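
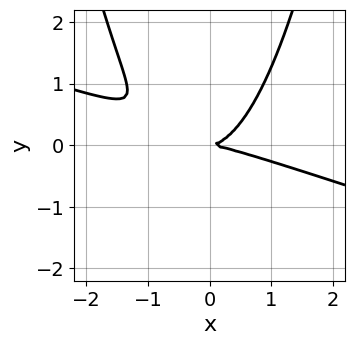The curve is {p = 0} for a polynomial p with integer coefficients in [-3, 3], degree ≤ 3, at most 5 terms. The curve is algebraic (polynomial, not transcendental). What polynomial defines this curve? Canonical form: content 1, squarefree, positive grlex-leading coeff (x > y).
First, the degree is 3 — the shape is more complex than any degree-2 curve.
Next, checking where it meets the axes: one y-axis crossing is at y = 0; one x-axis crossing is at x = 0.
Finally, matching integer coefficients to the picture gives p.

x^3 + 3*x^2*y - 3*y^2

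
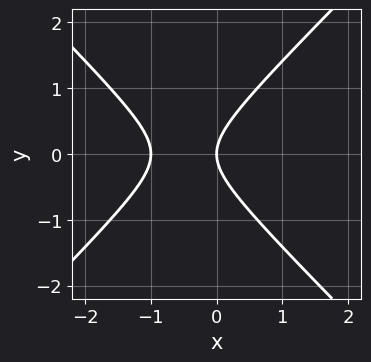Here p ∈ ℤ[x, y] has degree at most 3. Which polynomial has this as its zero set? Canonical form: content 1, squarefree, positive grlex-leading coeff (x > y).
x^2 - y^2 + x

(a) Degree: a generic line meets the curve in up to 2 points, so deg p = 2.
(b) Symmetries: it's symmetric under y → −y, forcing even powers of y.
(c) Against the integer gridlines: one y-axis crossing is at y = 0; the x-axis gridline crossings are at x ∈ {-1, 0}.
(d) Assembling these constraints gives the stated polynomial.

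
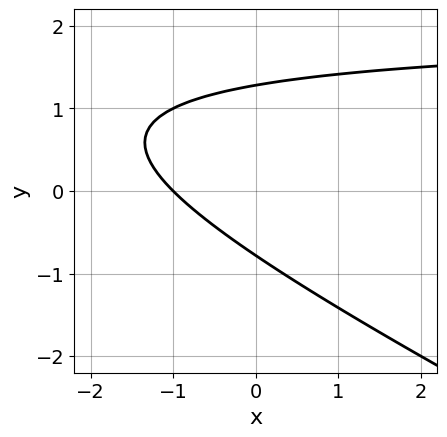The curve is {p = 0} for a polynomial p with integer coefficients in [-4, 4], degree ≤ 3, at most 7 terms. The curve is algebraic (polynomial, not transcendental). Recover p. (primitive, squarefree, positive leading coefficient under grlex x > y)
x*y + 2*y^2 - 2*x - y - 2

deg p = 2. The shape is more complex than any degree-1 curve.
Against the integer gridlines: it crosses the x-axis at the gridline x = -1.
Matching integer coefficients to the picture gives p.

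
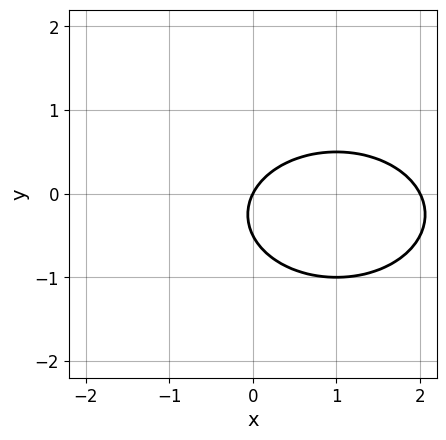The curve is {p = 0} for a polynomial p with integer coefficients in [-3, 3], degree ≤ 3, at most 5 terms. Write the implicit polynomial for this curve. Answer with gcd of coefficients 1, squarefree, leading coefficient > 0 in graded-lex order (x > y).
x^2 + 2*y^2 - 2*x + y

(a) The degree is 2 — the shape is more complex than any degree-1 curve.
(b) Reading off the gridlines: it meets the y-axis at y = 0 (among the integer gridlines); among the integer gridlines, it crosses the x-axis at x ∈ {0, 2}.
(c) Putting this together gives p.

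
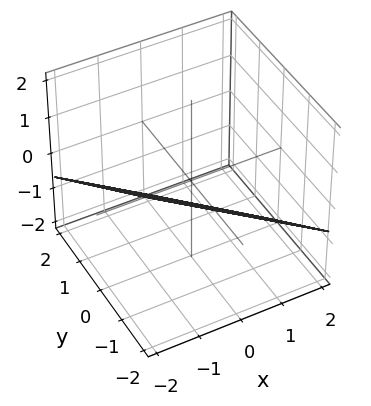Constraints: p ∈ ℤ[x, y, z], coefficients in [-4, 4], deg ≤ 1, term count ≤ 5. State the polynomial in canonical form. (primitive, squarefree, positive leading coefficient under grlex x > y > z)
1. deg p = 1. Every cross-section is a straight line — this is a plane.
2. Observable constraints: it crosses the x-axis at the gridline x = -1; one y-axis crossing is at y = -1.
3. Matching integer coefficients to the picture gives p.

2*x + 2*y + 3*z + 2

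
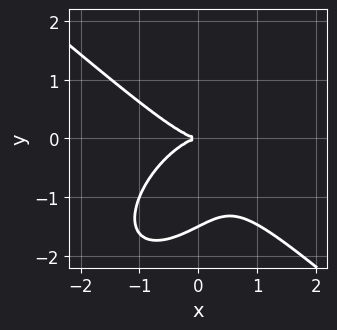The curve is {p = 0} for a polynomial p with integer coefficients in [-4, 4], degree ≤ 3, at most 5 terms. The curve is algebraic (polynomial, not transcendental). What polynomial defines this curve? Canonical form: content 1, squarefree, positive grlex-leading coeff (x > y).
The degree is 3 — a generic line meets the curve in up to 3 points.
Checking where it meets the axes: one y-axis crossing is at y = 0; it crosses the x-axis at the gridline x = 0.
The integer polynomial consistent with all of this is the stated p.

2*x^3 - x*y^2 + 2*y^3 + 3*y^2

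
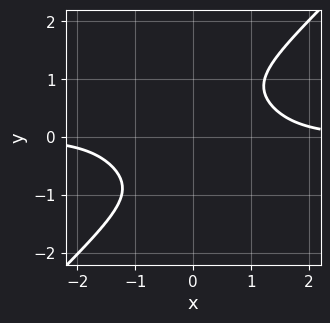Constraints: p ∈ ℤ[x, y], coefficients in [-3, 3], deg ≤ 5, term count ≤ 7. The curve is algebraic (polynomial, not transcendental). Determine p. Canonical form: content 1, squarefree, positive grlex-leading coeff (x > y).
2*x^3*y + x*y^3 - 3*y^4 + y^2 - 3

deg p = 4.
Observable constraints: no y-intercept at any integer in the box; it misses every integer gridline on the x-axis.
Putting this together gives p.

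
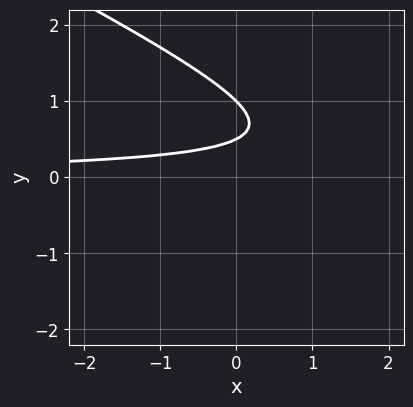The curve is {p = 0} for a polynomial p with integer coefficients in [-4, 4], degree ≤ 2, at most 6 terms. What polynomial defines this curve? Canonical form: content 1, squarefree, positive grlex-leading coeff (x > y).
x*y + 2*y^2 - 3*y + 1

1. The degree is 2 — a generic line meets the curve in up to 2 points.
2. Checking where it meets the axes: it misses every integer gridline on the x-axis; it crosses the y-axis at the gridline y = 1.
3. These observations pin down the coefficients.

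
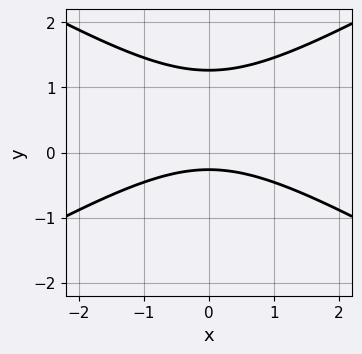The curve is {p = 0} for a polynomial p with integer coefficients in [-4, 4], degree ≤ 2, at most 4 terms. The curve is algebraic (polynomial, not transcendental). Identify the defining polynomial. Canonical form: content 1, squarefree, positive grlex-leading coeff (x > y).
x^2 - 3*y^2 + 3*y + 1

(a) deg p = 2.
(b) Symmetries: the x ↦ −x reflection is a symmetry, so x appears only in even powers.
(c) Observable constraints: the curve avoids every integer x-axis point in the box.
(d) Together with the visible shape, these determine p as stated.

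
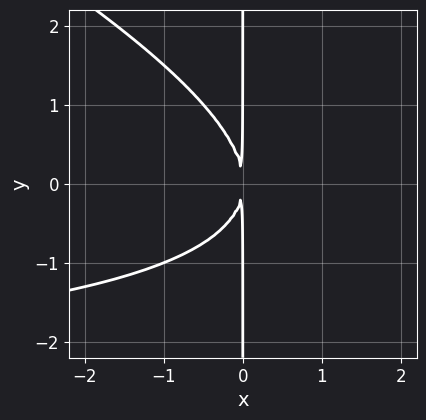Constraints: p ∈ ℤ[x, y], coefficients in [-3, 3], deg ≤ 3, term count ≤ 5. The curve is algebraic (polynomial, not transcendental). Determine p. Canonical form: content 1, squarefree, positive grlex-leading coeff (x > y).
The degree is 3 — no degree-2 curve has this shape.
Reading off the gridlines: the visible y-axis segment lies entirely on the curve.
Together with the visible shape, these determine p as stated.

x^2*y + 2*x*y^2 + 3*x^2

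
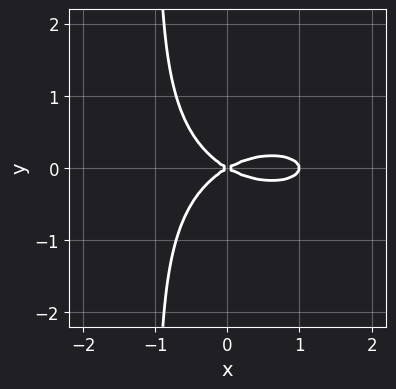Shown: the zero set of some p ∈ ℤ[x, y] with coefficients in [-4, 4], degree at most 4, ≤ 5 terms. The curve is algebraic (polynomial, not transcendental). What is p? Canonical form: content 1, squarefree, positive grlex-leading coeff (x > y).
deg p = 3.
Symmetries: it's symmetric under y → −y, forcing even powers of y.
Against the integer gridlines: it meets the y-axis at y = 0 (among the integer gridlines); among the integer gridlines, it crosses the x-axis at x ∈ {0, 1}.
These observations pin down the coefficients.

x^3 + 3*x*y^2 - x^2 + 3*y^2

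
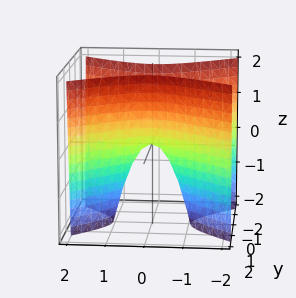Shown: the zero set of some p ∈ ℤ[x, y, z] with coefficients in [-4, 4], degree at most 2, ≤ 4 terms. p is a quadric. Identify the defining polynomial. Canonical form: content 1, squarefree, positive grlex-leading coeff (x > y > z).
2*x^2 - 3*y^2 + z

1. The degree is 2 — a hyperbolic paraboloid; a quadric.
2. Symmetries: the x ↦ −x reflection is a symmetry, so x appears only in even powers; the y ↦ −y reflection is a symmetry, so y appears only in even powers.
3. Against the integer gridlines: it crosses the z-axis at the gridline z = 0; it crosses the y-axis at the gridline y = 0.
4. Together with the visible shape, these determine p as stated.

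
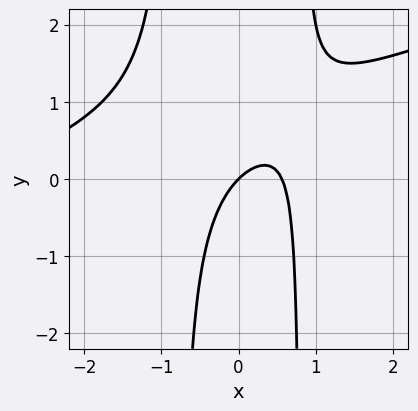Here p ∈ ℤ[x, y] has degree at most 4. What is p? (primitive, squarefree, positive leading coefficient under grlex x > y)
x^3 - 3*x^2*y + 3*x^2 - 2*x + 2*y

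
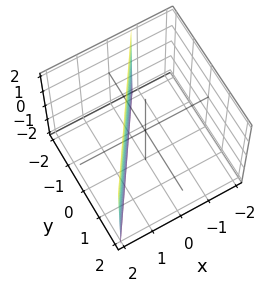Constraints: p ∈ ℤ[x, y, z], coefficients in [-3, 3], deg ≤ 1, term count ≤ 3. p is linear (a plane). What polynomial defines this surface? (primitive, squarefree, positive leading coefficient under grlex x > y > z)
3*x - 2*y - 2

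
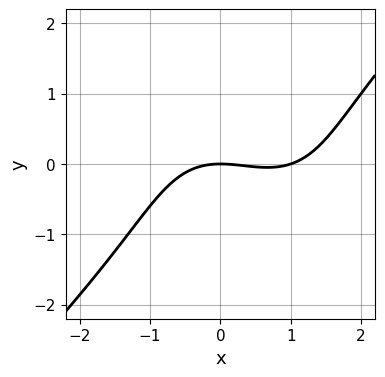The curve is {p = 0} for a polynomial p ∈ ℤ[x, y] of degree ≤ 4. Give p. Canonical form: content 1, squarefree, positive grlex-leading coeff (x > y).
First, degree: no degree-2 curve has this shape, so deg p = 3.
Next, checking where it meets the axes: one y-axis crossing is at y = 0; among the integer gridlines, it crosses the x-axis at x ∈ {0, 1}.
Finally, fitting integer coefficients to these (and the overall shape) gives p.

x^3 - y^3 - x^2 - 3*y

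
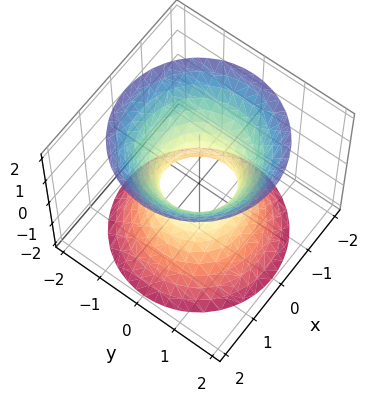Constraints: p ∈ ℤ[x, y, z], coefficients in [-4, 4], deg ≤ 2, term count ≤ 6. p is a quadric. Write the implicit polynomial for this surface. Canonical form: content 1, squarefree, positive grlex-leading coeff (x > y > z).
3*x^2 + 3*y^2 - 2*z^2 - 2

(a) Degree: one connected sheet with a waist; a quadric, so deg p = 2.
(b) Symmetries: the surface is invariant under rotation about z: p = q(x² + y², z); the z ↦ −z reflection is a symmetry, so z appears only in even powers.
(c) Against the integer gridlines: a circular section at z = 0 has radius between 0 and 1; it misses every integer gridline on the z-axis.
(d) Together with the visible shape, these determine p as stated.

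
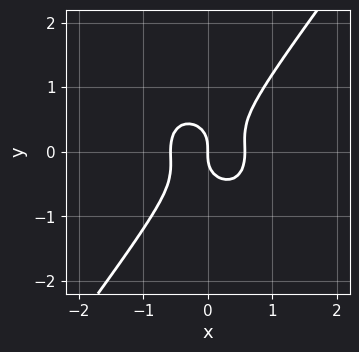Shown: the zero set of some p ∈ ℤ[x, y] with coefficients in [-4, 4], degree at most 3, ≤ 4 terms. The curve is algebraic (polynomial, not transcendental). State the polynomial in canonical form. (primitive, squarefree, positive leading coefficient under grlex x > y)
3*x^3 + x*y^2 - 2*y^3 - x

The degree is 3 — no degree-2 curve has this shape.
From the axis intercepts and sections: one y-axis crossing is at y = 0; one x-axis crossing is at x = 0.
Assembling these constraints gives the stated polynomial.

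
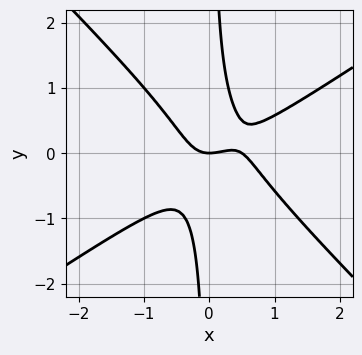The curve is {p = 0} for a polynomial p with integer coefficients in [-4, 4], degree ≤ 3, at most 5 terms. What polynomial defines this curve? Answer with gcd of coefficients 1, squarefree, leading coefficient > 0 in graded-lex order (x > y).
First, deg p = 3. A generic line meets the curve in up to 3 points.
Next, from the visible intercepts: one x-axis crossing is at x = 0; one y-axis crossing is at y = 0.
Finally, together with the visible shape, these determine p as stated.

2*x^3 - x^2*y - 3*x*y^2 - x^2 + y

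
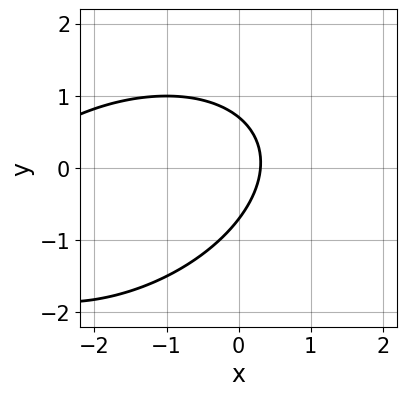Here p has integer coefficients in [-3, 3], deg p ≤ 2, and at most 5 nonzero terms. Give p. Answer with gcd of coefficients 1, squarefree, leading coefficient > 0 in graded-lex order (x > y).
x^2 - x*y + 2*y^2 + 3*x - 1

(a) deg p = 2. The shape is more complex than any degree-1 curve.
(b) Putting this together gives p.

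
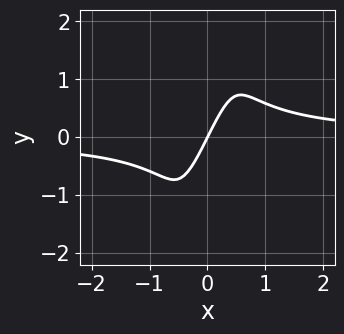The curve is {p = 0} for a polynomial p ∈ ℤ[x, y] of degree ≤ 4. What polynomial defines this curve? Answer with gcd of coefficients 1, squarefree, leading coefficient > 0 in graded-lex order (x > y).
3*x^2*y - x*y^2 - 2*x + y

The degree is 3 — no degree-2 curve has this shape.
Checking where it meets the axes: it crosses the y-axis at the gridline y = 0; it crosses the x-axis at the gridline x = 0.
These observations pin down the coefficients.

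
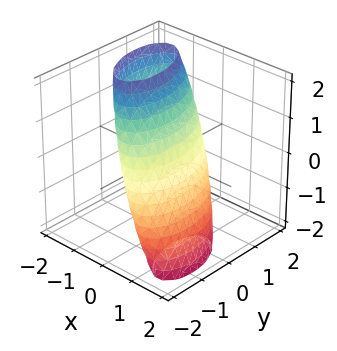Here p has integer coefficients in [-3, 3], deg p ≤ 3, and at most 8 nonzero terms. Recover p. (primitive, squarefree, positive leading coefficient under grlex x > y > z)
First, degree: no degree-1 surface has this shape, so deg p = 2.
Finally, matching integer coefficients to the picture gives p.

3*x^2 + x*y + 3*x*z + y^2 + z^2 - 2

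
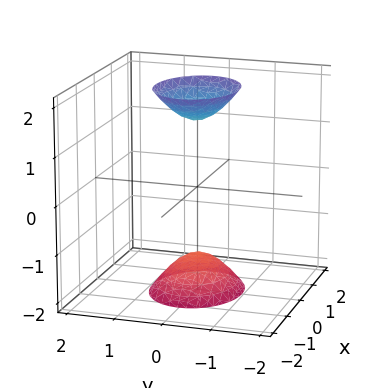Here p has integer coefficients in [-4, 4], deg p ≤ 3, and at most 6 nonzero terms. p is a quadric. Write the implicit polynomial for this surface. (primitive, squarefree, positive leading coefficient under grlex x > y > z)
I count 2 distinct pieces. Treating them together as one polynomial.
Degree: two separate bowl-shaped sheets opening away from each other; a quadric, so deg p = 2.
Symmetries: mirror symmetry z ↦ −z ⇒ only even powers of z; mirror symmetry y ↦ −y ⇒ only even powers of y; the x ↦ −x reflection is a symmetry, so x appears only in even powers.
Checking where it meets the axes: the surface avoids every integer y-axis point in the box; it misses every integer gridline on the x-axis.
Fitting integer coefficients to these (and the overall shape) gives p.

2*x^2 + 3*y^2 - z^2 + 2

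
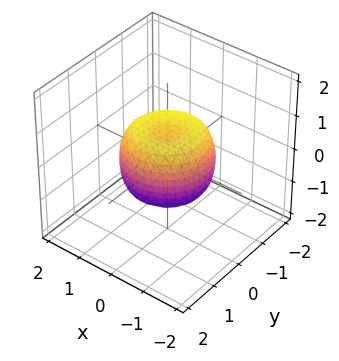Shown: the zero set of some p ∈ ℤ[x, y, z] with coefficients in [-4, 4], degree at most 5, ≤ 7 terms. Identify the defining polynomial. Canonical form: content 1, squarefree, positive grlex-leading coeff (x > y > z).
Degree: the shape is more complex than any degree-3 surface, so deg p = 4.
By symmetry, every cross-section ⟂ z is a circle, so x, y appear only via x² + y².
Against the integer gridlines: a circular section at z = 0 has radius between 1 and 2.
Together with the visible shape, these determine p as stated.

2*x^4 + 4*x^2*y^2 + 2*y^4 - 2*x^2 - 2*y^2 + 2*z^2 - 1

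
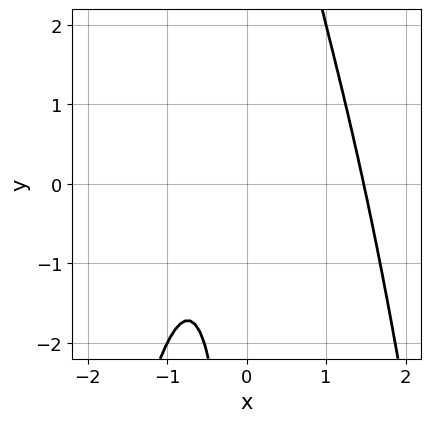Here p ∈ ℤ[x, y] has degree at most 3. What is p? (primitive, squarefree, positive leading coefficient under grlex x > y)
3*x^3 - x^2 + 2*x*y - 3*x - 3

First, deg p = 3.
Then, from the visible intercepts: the curve avoids every integer y-axis point in the box.
Finally, fitting integer coefficients to these (and the overall shape) gives p.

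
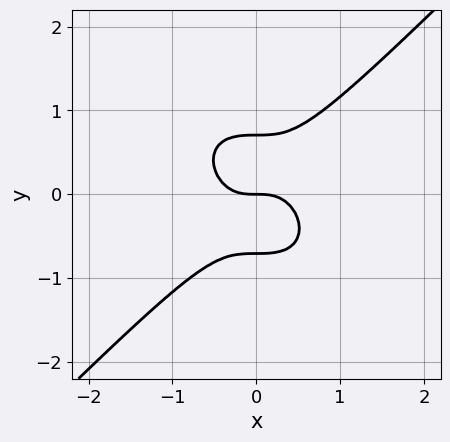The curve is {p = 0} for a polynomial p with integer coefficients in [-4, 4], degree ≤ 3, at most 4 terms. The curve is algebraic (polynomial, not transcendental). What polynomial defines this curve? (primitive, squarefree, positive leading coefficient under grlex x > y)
2*x^3 - 2*y^3 + y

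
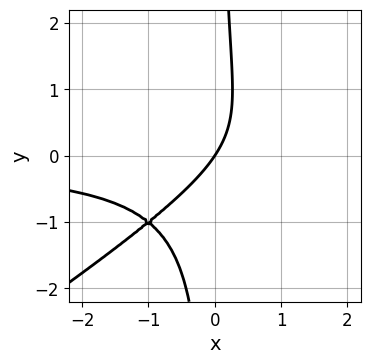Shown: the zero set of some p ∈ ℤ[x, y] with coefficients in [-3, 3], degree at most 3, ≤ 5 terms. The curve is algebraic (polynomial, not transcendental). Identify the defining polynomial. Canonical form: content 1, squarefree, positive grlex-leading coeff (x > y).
2*x^2*y - 3*x*y^2 - 2*x*y - 3*x + 2*y

(a) deg p = 3.
(b) Observable constraints: it crosses the y-axis at the gridline y = 0; it meets the x-axis at x = 0 (among the integer gridlines).
(c) Fitting integer coefficients to these (and the overall shape) gives p.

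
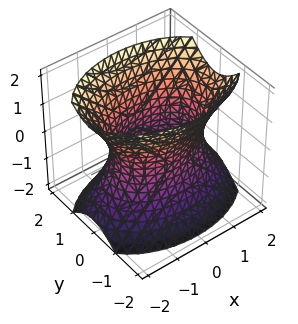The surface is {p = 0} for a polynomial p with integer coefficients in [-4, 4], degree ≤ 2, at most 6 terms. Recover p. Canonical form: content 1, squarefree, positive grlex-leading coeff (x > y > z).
x^2 + 2*y^2 - z^2 - 2

(a) Degree: one connected sheet with a waist; a quadric, so deg p = 2.
(b) Symmetries: it's symmetric under x → −x, forcing even powers of x; it's symmetric under y → −y, forcing even powers of y; it's symmetric under z → −z, forcing even powers of z.
(c) Reading off the gridlines: the y-axis gridline crossings are at y ∈ {-1, 1}; the surface avoids every integer z-axis point in the box.
(d) Solving for integer coefficients yields p as stated.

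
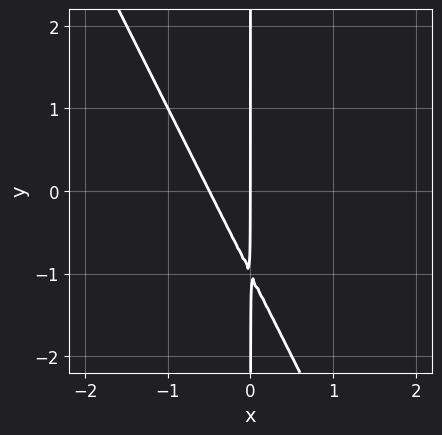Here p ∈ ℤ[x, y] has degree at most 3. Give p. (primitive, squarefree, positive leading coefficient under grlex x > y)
2*x^2 + x*y + x

First, deg p = 2. No degree-1 curve has this shape.
Then, checking where it meets the axes: it meets the x-axis at x = 0 (among the integer gridlines); the visible y-axis segment lies entirely on the curve.
Finally, matching integer coefficients to the picture gives p.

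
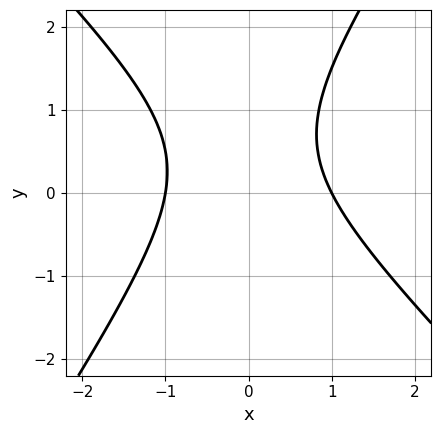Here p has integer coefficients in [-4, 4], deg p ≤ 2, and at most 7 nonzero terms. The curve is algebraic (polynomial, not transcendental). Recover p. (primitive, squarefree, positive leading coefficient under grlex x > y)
3*x^2 + x*y - 2*y^2 + 2*y - 3

(a) Degree: a generic line meets the curve in up to 2 points, so deg p = 2.
(b) From the visible intercepts: the x-axis gridline crossings are at x ∈ {-1, 1}; the curve avoids every integer y-axis point in the box.
(c) Assembling these constraints gives the stated polynomial.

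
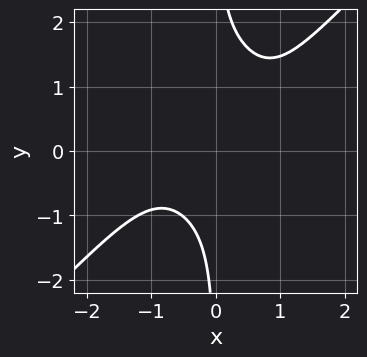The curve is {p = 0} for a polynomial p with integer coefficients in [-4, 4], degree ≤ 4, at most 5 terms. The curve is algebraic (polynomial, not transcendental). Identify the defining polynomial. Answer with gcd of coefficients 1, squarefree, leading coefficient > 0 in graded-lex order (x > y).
2*x^4 - 2*x*y^3 + 2*x*y^2 - 2*x*y + 3

First, deg p = 4. The shape is more complex than any degree-3 curve.
Then, checking where it meets the axes: it misses every integer gridline on the y-axis; it misses every integer gridline on the x-axis.
Finally, fitting integer coefficients to these (and the overall shape) gives p.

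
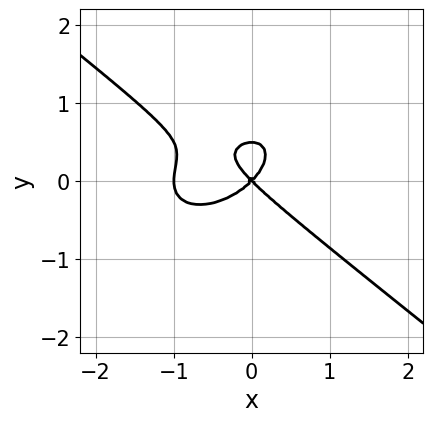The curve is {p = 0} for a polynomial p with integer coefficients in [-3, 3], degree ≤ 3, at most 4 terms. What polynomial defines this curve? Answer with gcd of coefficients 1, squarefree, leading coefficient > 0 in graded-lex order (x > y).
x^3 + 2*y^3 + x^2 - y^2

First, the degree is 3 — a generic line meets the curve in up to 3 points.
Next, observable constraints: it crosses the y-axis at the gridline y = 0; the x-axis gridline crossings are at x ∈ {-1, 0}.
Finally, matching integer coefficients to the picture gives p.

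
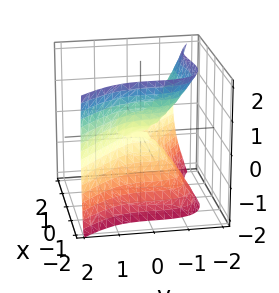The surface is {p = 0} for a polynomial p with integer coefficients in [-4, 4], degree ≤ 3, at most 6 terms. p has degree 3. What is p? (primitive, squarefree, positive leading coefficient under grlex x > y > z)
The degree is 3 — no degree-2 surface has this shape.
From the axis intercepts and sections: the x-axis gridline crossings are at x ∈ {0, 1}; it meets the z-axis at z = 0 (among the integer gridlines); it crosses the y-axis at the gridline y = 0.
Fitting integer coefficients to these (and the overall shape) gives p.

3*x^3 - x*y^2 + 3*y^3 - 3*x^2 + 3*z^2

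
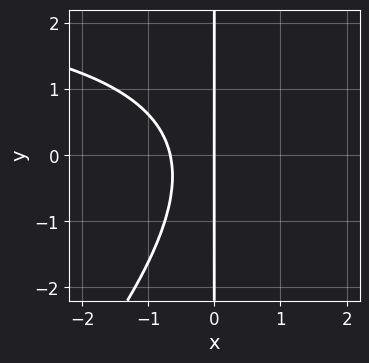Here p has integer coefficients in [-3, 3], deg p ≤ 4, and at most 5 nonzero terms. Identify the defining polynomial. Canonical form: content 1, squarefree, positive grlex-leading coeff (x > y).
First, the degree is 3 — no degree-2 curve has this shape.
Then, against the integer gridlines: every point of the y-axis in the box is on the curve; it crosses the x-axis at the gridline x = 0.
Finally, together with the visible shape, these determine p as stated.

x^2*y - x*y^2 - 3*x^2 - 2*x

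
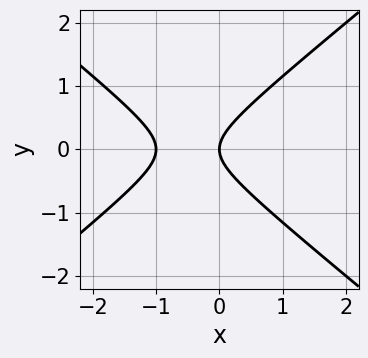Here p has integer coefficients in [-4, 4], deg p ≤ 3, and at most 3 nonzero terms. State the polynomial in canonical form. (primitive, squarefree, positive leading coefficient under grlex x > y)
2*x^2 - 3*y^2 + 2*x

(a) The degree is 2 — no degree-1 curve has this shape.
(b) Symmetries: the y ↦ −y reflection is a symmetry, so y appears only in even powers.
(c) Observable constraints: among the integer gridlines, it crosses the x-axis at x ∈ {-1, 0}; one y-axis crossing is at y = 0.
(d) The integer polynomial consistent with all of this is the stated p.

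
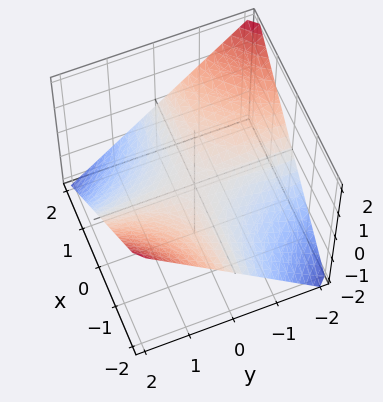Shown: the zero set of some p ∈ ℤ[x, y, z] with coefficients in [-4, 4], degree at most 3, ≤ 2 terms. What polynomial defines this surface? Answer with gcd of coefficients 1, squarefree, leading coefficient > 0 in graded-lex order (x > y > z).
1. deg p = 2. A saddle surface; a quadric.
2. Checking where it meets the axes: every point of the x-axis in the box is on the surface; the visible y-axis segment lies entirely on the surface.
3. These observations pin down the coefficients.

x*y + 2*z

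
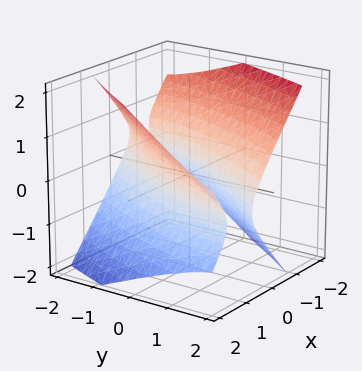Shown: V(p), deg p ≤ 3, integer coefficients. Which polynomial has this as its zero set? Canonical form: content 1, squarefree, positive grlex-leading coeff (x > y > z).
First, there are 2 components. They look like related sheets of one shape, so recover p as a whole.
Then, deg p = 2. No degree-1 surface has this shape.
Then, checking where it meets the axes: it misses every integer gridline on the z-axis.
Finally, together with the visible shape, these determine p as stated.

3*x^2 - 3*x*y + y^2 - y*z - 3*z^2 - 2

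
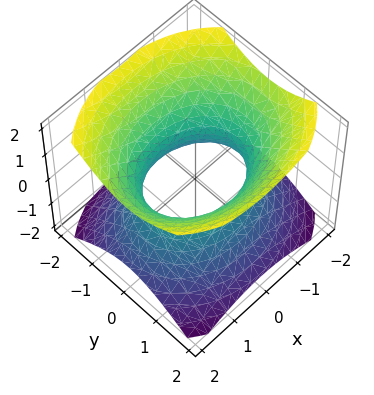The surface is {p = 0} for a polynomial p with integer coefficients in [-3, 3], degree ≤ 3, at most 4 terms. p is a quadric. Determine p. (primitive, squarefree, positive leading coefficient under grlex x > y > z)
2*x^2 + 3*y^2 - 3*z^2 - 3

First, degree: one connected sheet with a waist; a quadric, so deg p = 2.
Next, symmetries: the y ↦ −y reflection is a symmetry, so y appears only in even powers; mirror symmetry z ↦ −z ⇒ only even powers of z; it's symmetric under x → −x, forcing even powers of x.
Next, against the integer gridlines: it misses every integer gridline on the z-axis; among the integer gridlines, it crosses the y-axis at y ∈ {-1, 1}.
Finally, matching integer coefficients to the picture gives p.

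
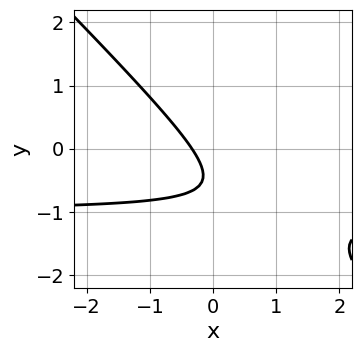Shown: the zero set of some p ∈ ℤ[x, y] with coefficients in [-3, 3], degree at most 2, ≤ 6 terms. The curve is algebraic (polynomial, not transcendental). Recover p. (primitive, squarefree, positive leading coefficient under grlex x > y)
3*x*y + 3*y^2 + 3*x + 3*y + 1

First, deg p = 2. The shape is more complex than any degree-1 curve.
Next, reading off the gridlines: no y-intercept at any integer in the box.
Finally, solving for integer coefficients yields p as stated.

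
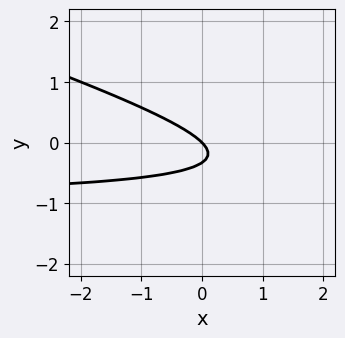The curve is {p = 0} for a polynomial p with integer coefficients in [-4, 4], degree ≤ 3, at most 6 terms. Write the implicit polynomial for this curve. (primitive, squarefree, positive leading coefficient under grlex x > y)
x*y + 3*y^2 + x + y

(a) deg p = 2.
(b) Checking where it meets the axes: it meets the y-axis at y = 0 (among the integer gridlines); one x-axis crossing is at x = 0.
(c) The integer polynomial consistent with all of this is the stated p.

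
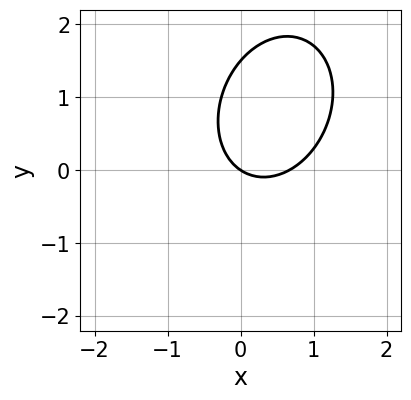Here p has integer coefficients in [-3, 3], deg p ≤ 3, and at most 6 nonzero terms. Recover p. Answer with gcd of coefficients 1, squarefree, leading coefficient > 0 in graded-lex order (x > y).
3*x^2 - x*y + 2*y^2 - 2*x - 3*y

deg p = 2.
Reading off the gridlines: one x-axis crossing is at x = 0; one y-axis crossing is at y = 0.
These observations pin down the coefficients.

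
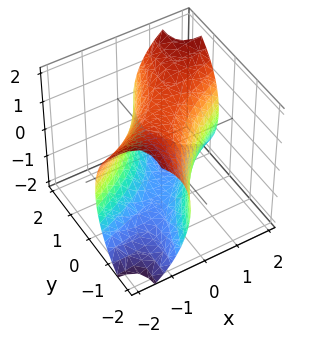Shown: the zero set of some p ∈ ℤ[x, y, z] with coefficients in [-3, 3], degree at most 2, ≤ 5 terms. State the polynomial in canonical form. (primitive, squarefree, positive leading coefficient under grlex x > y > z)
1. deg p = 2. The shape is more complex than any degree-1 surface.
2. Matching integer coefficients to the picture gives p.

x^2 - 3*x*y + y^2 + z^2 - 2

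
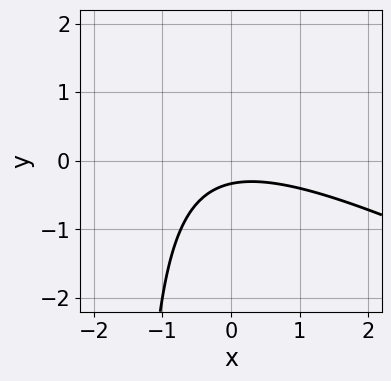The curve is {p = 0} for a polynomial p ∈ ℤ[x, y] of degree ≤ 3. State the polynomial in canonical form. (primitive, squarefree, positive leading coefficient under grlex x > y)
First, the degree is 2 — the shape is more complex than any degree-1 curve.
Then, reading off the gridlines: it misses every integer gridline on the x-axis.
Finally, fitting integer coefficients to these (and the overall shape) gives p.

x^2 + 2*x*y + 3*y + 1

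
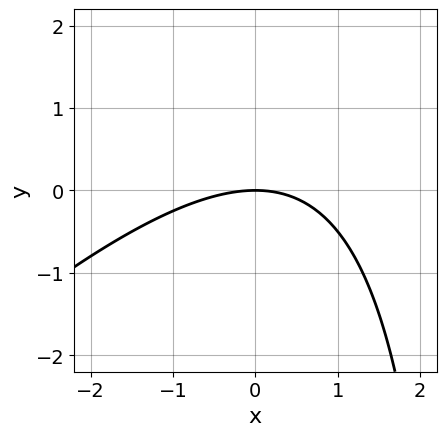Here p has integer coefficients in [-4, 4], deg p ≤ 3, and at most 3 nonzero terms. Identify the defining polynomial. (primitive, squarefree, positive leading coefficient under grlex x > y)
x^2 - x*y + 3*y

First, deg p = 2. A generic line meets the curve in up to 2 points.
Next, checking where it meets the axes: it crosses the y-axis at the gridline y = 0; it meets the x-axis at x = 0 (among the integer gridlines).
Finally, fitting integer coefficients to these (and the overall shape) gives p.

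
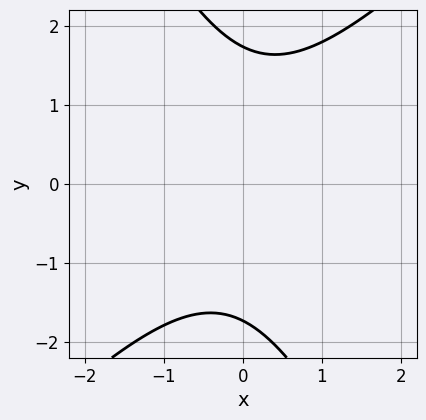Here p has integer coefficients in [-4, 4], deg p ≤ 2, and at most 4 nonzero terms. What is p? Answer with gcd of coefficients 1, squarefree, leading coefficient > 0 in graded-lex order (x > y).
2*x^2 - x*y - y^2 + 3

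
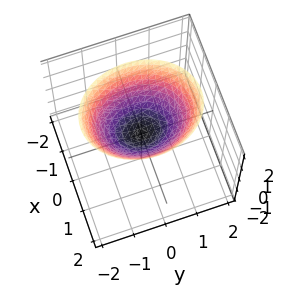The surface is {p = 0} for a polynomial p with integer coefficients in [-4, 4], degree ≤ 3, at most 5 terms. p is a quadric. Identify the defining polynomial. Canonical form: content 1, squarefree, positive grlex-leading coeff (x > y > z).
3*x^2 + 2*y^2 - 3*z

The degree is 2 — a paraboloid; a quadric.
Symmetries: it's symmetric under x → −x, forcing even powers of x; it's symmetric under y → −y, forcing even powers of y.
Reading off the gridlines: it meets the y-axis at y = 0 (among the integer gridlines); it meets the x-axis at x = 0 (among the integer gridlines); it crosses the z-axis at the gridline z = 0.
These observations pin down the coefficients.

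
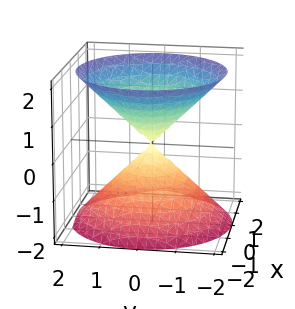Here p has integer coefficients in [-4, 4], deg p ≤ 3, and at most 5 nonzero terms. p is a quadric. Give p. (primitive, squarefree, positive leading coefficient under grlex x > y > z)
There are 2 components. They look like related sheets of one shape, so recover p as a whole.
Degree: a double cone through the origin; a quadric, so deg p = 2.
Symmetries: it's symmetric under z → −z, forcing even powers of z; the surface is invariant under rotation about z: p = q(x² + y², z).
Checking where it meets the axes: a circular section at z = 1 has radius exactly 1; it meets the y-axis at y = 0 (among the integer gridlines); one x-axis crossing is at x = 0.
Putting this together gives p.

x^2 + y^2 - z^2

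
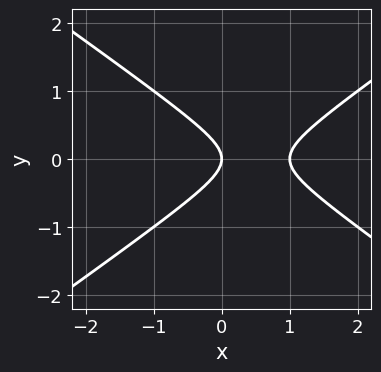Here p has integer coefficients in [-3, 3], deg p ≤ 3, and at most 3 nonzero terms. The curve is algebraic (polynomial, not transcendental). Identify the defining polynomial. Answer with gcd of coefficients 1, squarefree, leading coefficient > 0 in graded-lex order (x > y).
x^2 - 2*y^2 - x

deg p = 2. No degree-1 curve has this shape.
Symmetries: it's symmetric under y → −y, forcing even powers of y.
Observable constraints: among the integer gridlines, it crosses the x-axis at x ∈ {0, 1}; one y-axis crossing is at y = 0.
Fitting integer coefficients to these (and the overall shape) gives p.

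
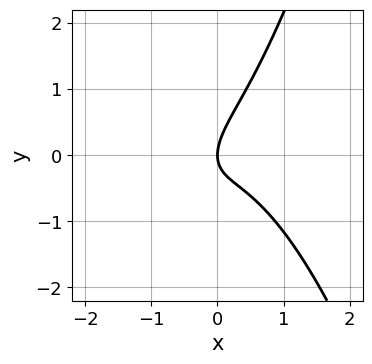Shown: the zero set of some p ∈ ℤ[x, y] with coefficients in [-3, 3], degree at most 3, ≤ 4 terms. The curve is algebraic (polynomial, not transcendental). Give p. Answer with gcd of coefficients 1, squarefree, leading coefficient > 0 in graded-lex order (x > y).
1. deg p = 3.
2. Reading off the gridlines: it crosses the x-axis at the gridline x = 0; one y-axis crossing is at y = 0.
3. These observations pin down the coefficients.

3*x^3 + 2*x*y - 2*y^2 + 2*x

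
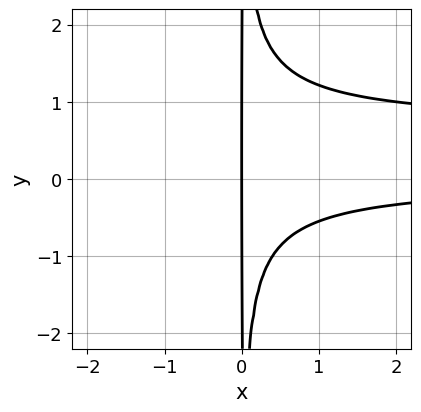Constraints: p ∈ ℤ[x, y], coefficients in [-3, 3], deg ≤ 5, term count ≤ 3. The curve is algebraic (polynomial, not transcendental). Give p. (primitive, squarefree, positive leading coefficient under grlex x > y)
First, degree: no degree-3 curve has this shape, so deg p = 4.
Then, from the visible intercepts: the visible y-axis segment lies entirely on the curve; it crosses the x-axis at the gridline x = 0.
Finally, together with the visible shape, these determine p as stated.

3*x^2*y^2 - 2*x^2*y - 2*x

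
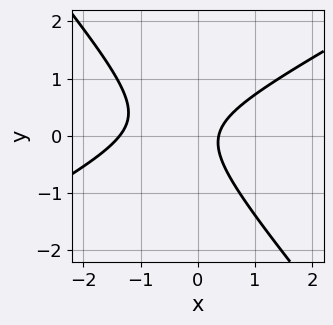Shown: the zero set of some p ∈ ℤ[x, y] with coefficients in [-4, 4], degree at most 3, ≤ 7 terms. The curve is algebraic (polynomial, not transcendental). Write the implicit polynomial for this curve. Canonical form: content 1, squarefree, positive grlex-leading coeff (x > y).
2*x^2 - 2*x*y - 3*y^2 + 2*x - 1

(a) deg p = 2.
(b) Reading off the gridlines: it misses every integer gridline on the y-axis.
(c) Assembling these constraints gives the stated polynomial.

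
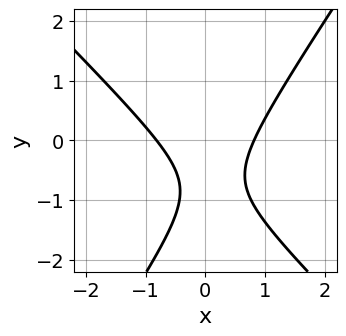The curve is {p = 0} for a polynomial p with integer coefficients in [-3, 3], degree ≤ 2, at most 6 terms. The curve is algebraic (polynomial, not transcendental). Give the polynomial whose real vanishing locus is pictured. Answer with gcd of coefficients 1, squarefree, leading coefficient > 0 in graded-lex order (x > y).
3*x^2 + x*y - 2*y^2 - 3*y - 2

(a) deg p = 2. No degree-1 curve has this shape.
(b) Checking where it meets the axes: it misses every integer gridline on the y-axis.
(c) Together with the visible shape, these determine p as stated.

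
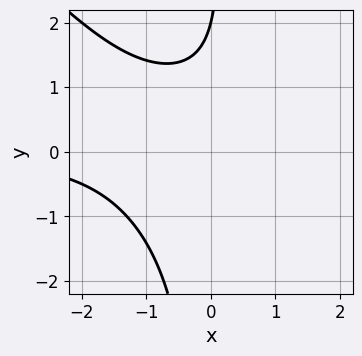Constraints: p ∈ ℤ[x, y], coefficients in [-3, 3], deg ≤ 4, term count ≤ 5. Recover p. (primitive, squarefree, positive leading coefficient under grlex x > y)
x^2*y + x*y^2 - y + 2

(a) Degree: a generic line meets the curve in up to 3 points, so deg p = 3.
(b) Checking where it meets the axes: it meets the y-axis at y = 2 (among the integer gridlines); it misses every integer gridline on the x-axis.
(c) Solving for integer coefficients yields p as stated.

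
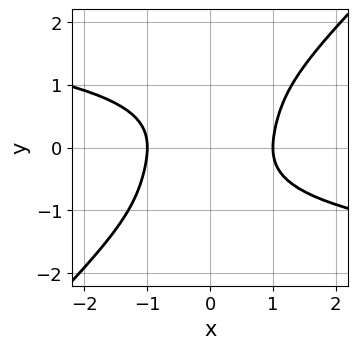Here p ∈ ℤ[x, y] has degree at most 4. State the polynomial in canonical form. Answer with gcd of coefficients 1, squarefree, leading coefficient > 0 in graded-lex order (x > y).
1. deg p = 4. A generic line meets the curve in up to 4 points.
2. From the axis intercepts and sections: among the integer gridlines, it crosses the x-axis at x ∈ {-1, 1}; no y-intercept at any integer in the box.
3. The integer polynomial consistent with all of this is the stated p.

x*y^3 - y^4 + x^2 - y^2 - 1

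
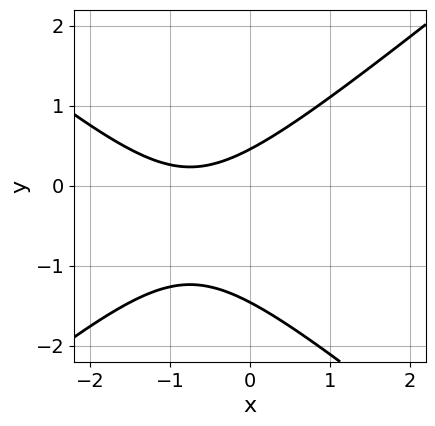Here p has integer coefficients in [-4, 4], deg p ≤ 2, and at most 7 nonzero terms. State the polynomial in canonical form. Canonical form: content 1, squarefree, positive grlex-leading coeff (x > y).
2*x^2 - 3*y^2 + 3*x - 3*y + 2

1. deg p = 2.
2. Against the integer gridlines: it misses every integer gridline on the x-axis.
3. The integer polynomial consistent with all of this is the stated p.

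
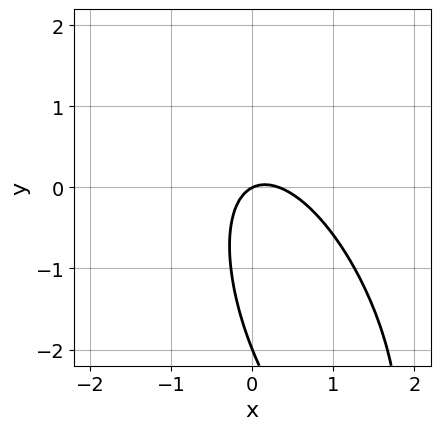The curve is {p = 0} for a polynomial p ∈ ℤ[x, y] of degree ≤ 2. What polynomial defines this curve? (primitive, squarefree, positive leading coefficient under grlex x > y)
3*x^2 + 2*x*y + y^2 - x + 2*y

First, degree: the shape is more complex than any degree-1 curve, so deg p = 2.
Then, from the visible intercepts: among the integer gridlines, it crosses the y-axis at y ∈ {-2, 0}; it crosses the x-axis at the gridline x = 0.
Finally, matching integer coefficients to the picture gives p.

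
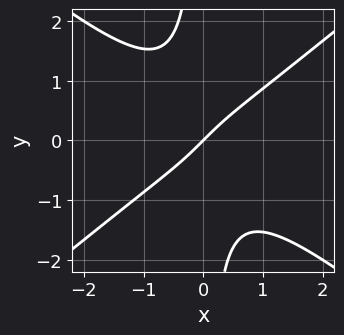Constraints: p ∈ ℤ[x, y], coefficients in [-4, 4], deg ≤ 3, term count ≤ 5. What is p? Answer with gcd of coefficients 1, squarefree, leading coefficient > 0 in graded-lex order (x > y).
(a) deg p = 3. A generic line meets the curve in up to 3 points.
(b) Checking where it meets the axes: it crosses the x-axis at the gridline x = 0; one y-axis crossing is at y = 0.
(c) Matching integer coefficients to the picture gives p.

2*x^3 - 3*x*y^2 + 2*x - 2*y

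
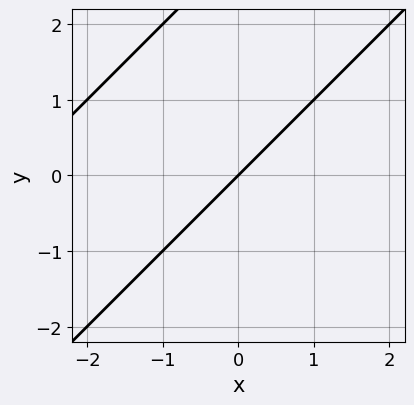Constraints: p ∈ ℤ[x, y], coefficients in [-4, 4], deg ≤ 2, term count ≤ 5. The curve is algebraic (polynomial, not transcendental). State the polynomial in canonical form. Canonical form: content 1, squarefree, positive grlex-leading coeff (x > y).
(a) Degree: no degree-1 curve has this shape, so deg p = 2.
(b) From the axis intercepts and sections: it crosses the y-axis at the gridline y = 0; one x-axis crossing is at x = 0.
(c) Putting this together gives p.

x^2 - 2*x*y + y^2 + 3*x - 3*y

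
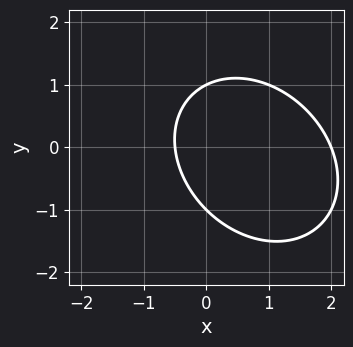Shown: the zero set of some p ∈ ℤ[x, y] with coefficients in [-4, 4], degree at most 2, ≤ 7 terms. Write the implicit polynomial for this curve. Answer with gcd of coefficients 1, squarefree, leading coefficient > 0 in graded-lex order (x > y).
First, degree: no degree-1 curve has this shape, so deg p = 2.
Next, from the axis intercepts and sections: among the integer gridlines, it crosses the y-axis at y ∈ {-1, 1}; it meets the x-axis at x = 2 (among the integer gridlines).
Finally, the integer polynomial consistent with all of this is the stated p.

2*x^2 + x*y + 2*y^2 - 3*x - 2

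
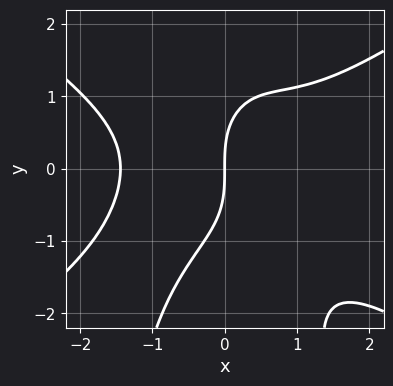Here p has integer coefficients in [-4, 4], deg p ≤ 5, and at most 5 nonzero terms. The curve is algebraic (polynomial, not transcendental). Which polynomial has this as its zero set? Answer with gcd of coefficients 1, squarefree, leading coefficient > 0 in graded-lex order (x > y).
First, deg p = 4. A generic line meets the curve in up to 4 points.
Next, from the visible intercepts: it crosses the x-axis at the gridline x = 0; it crosses the y-axis at the gridline y = 0.
Finally, together with the visible shape, these determine p as stated.

x^4 - 2*x^2*y^2 - y^3 + 3*x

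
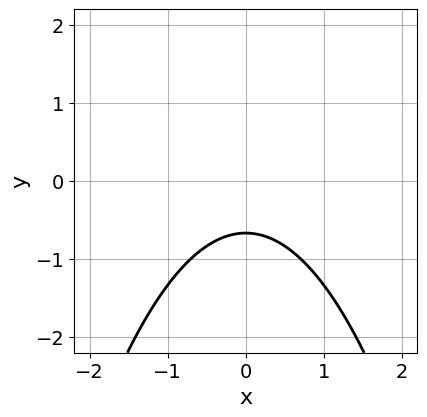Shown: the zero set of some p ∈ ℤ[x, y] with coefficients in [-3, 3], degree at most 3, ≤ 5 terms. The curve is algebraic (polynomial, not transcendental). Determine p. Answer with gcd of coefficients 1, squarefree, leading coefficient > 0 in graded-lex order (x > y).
1. The degree is 2 — the shape is more complex than any degree-1 curve.
2. Symmetries: it's symmetric under x → −x, forcing even powers of x.
3. From the axis intercepts and sections: no x-intercept at any integer in the box.
4. Together with the visible shape, these determine p as stated.

2*x^2 + 3*y + 2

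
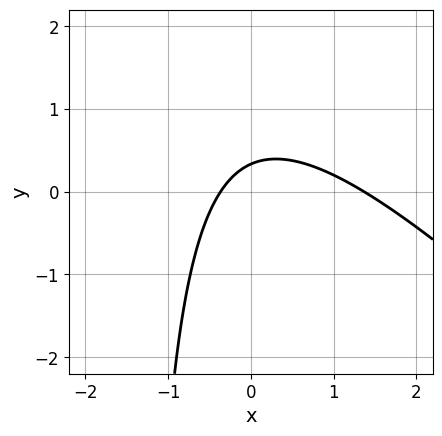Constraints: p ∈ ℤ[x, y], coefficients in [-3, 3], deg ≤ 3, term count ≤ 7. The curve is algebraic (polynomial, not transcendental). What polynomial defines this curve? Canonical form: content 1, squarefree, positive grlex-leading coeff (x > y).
2*x^2 + 2*x*y - 2*x + 3*y - 1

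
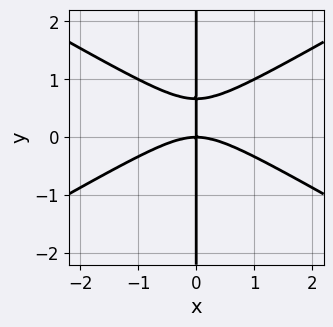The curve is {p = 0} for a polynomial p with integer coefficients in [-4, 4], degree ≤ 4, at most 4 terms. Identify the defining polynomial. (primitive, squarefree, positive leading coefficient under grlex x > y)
(a) Degree: the shape is more complex than any degree-2 curve, so deg p = 3.
(b) From the visible intercepts: every point of the y-axis in the box is on the curve; it crosses the x-axis at the gridline x = 0.
(c) Fitting integer coefficients to these (and the overall shape) gives p.

x^3 - 3*x*y^2 + 2*x*y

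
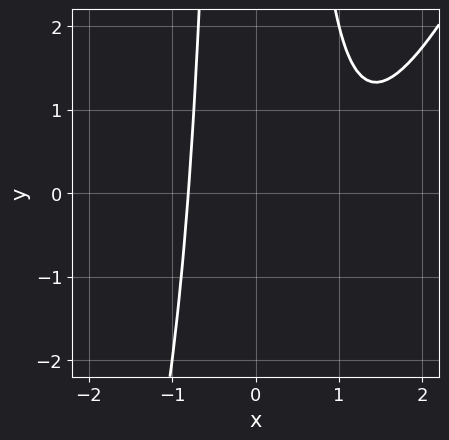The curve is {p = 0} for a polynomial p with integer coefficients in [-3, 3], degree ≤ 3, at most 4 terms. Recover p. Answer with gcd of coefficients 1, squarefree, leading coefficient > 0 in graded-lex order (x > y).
2*x^3 - x^2*y - 3*x^2 + 3

First, deg p = 3. No degree-2 curve has this shape.
Next, checking where it meets the axes: the curve avoids every integer y-axis point in the box.
Finally, these observations pin down the coefficients.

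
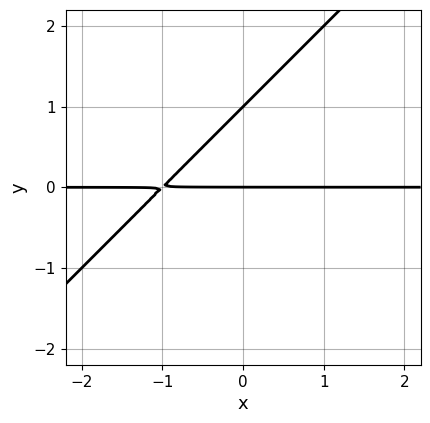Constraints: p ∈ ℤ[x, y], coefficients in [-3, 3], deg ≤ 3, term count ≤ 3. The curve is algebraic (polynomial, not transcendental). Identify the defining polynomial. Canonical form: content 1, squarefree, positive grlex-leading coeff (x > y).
First, degree: the shape is more complex than any degree-1 curve, so deg p = 2.
Next, reading off the gridlines: among the integer gridlines, it crosses the y-axis at y ∈ {0, 1}; every point of the x-axis in the box is on the curve.
Finally, these observations pin down the coefficients.

x*y - y^2 + y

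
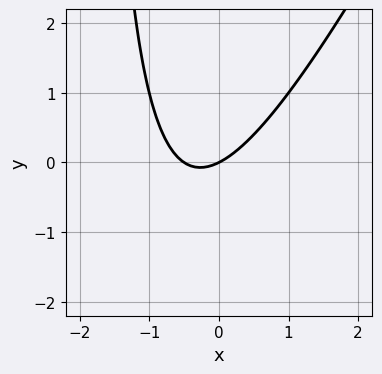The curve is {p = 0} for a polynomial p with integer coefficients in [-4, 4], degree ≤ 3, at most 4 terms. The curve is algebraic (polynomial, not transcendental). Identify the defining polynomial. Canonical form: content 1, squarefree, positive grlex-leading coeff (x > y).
deg p = 2.
Observable constraints: it crosses the x-axis at the gridline x = 0; it crosses the y-axis at the gridline y = 0.
Putting this together gives p.

2*x^2 - x*y + x - 2*y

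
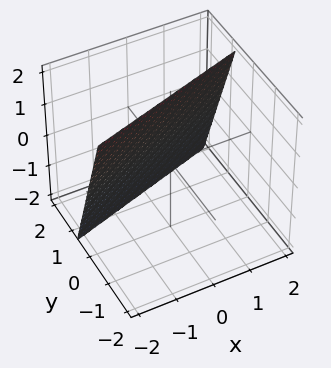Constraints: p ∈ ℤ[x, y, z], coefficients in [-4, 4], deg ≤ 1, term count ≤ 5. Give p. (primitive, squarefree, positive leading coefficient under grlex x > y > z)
x - 3*y - z + 2

1. Degree: every cross-section is a straight line — this is a plane, so deg p = 1.
2. From the visible intercepts: one z-axis crossing is at z = 2; it crosses the x-axis at the gridline x = -2.
3. Fitting integer coefficients to these (and the overall shape) gives p.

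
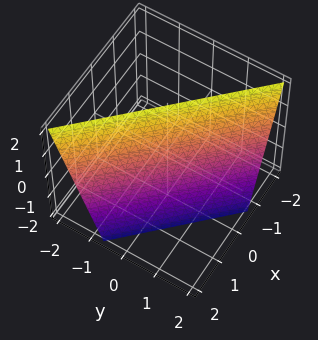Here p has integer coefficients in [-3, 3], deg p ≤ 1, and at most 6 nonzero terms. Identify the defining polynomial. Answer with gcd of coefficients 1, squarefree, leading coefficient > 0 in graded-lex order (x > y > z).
3*x + 3*y + z - 2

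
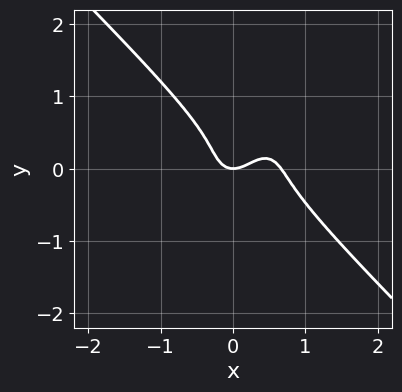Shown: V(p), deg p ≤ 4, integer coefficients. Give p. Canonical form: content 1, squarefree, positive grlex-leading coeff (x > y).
3*x^3 + 3*y^3 - 2*x^2 - y^2 + y

First, deg p = 3.
Then, observable constraints: it crosses the y-axis at the gridline y = 0; it meets the x-axis at x = 0 (among the integer gridlines).
Finally, putting this together gives p.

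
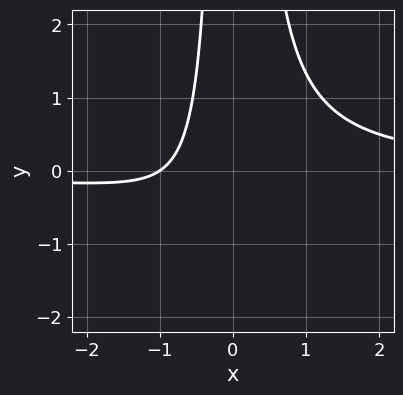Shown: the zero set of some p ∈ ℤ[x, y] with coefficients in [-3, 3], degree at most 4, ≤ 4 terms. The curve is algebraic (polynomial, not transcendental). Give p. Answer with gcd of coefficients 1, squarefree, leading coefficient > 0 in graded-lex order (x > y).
3*x^2*y - 2*x - 2

Degree: a generic line meets the curve in up to 3 points, so deg p = 3.
From the visible intercepts: the curve avoids every integer y-axis point in the box; it meets the x-axis at x = -1 (among the integer gridlines).
These observations pin down the coefficients.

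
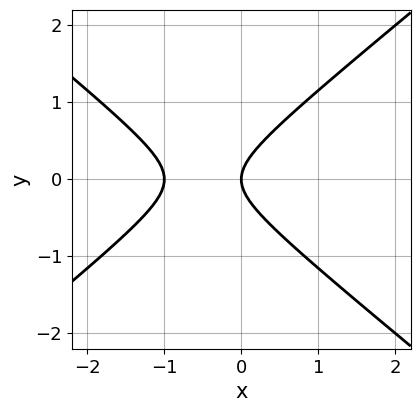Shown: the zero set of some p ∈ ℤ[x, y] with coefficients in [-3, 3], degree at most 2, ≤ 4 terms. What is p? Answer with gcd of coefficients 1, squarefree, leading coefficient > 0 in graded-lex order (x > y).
1. The degree is 2 — no degree-1 curve has this shape.
2. Symmetries: it's symmetric under y → −y, forcing even powers of y.
3. From the axis intercepts and sections: the x-axis gridline crossings are at x ∈ {-1, 0}; it meets the y-axis at y = 0 (among the integer gridlines).
4. Putting this together gives p.

2*x^2 - 3*y^2 + 2*x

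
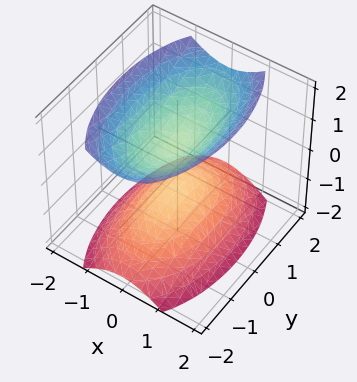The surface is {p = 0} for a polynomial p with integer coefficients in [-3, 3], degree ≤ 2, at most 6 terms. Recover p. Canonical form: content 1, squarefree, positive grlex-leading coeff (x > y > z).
3*x^2 + y^2 - 2*z^2 + 1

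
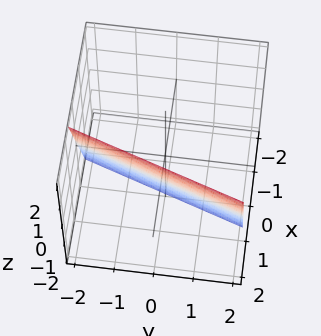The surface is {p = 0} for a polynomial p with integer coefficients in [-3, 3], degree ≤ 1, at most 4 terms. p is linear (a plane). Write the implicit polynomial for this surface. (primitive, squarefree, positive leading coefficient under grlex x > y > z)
3*x - y - z - 2

First, degree: every cross-section is a straight line — this is a plane, so deg p = 1.
Next, from the axis intercepts and sections: it crosses the y-axis at the gridline y = -2; it crosses the z-axis at the gridline z = -2.
Finally, together with the visible shape, these determine p as stated.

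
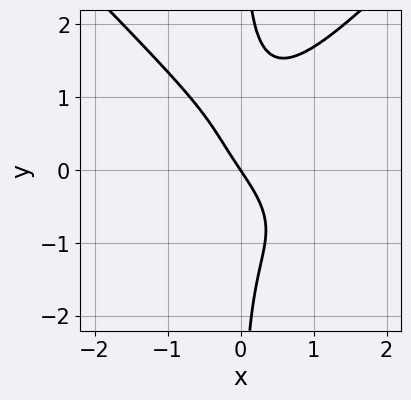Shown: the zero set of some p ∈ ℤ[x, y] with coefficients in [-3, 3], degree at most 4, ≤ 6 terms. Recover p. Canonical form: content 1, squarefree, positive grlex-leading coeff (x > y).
First, the degree is 4 — the shape is more complex than any degree-3 curve.
Next, observable constraints: one x-axis crossing is at x = 0; one y-axis crossing is at y = 0.
Finally, solving for integer coefficients yields p as stated.

3*x^3*y - 3*x*y^3 + 3*x^3 + 3*x + 2*y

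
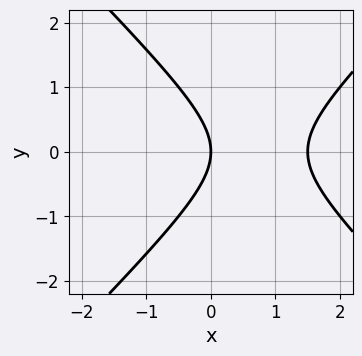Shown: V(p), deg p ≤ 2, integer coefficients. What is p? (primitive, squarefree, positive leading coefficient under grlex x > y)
2*x^2 - 2*y^2 - 3*x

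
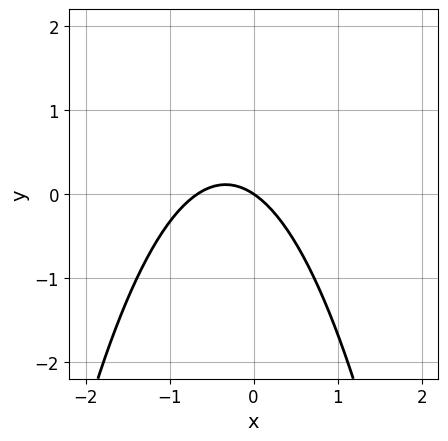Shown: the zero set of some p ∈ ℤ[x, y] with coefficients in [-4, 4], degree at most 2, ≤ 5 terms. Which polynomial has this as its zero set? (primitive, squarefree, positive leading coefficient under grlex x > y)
Degree: no degree-1 curve has this shape, so deg p = 2.
From the axis intercepts and sections: it crosses the y-axis at the gridline y = 0; it meets the x-axis at x = 0 (among the integer gridlines).
Putting this together gives p.

3*x^2 + 2*x + 3*y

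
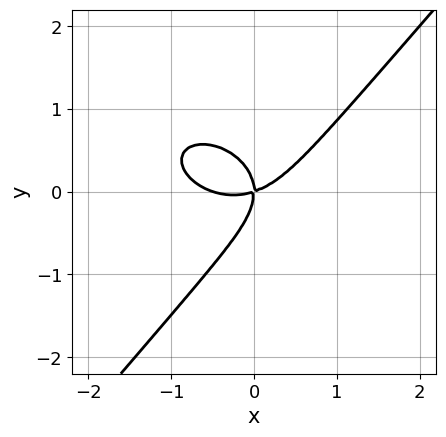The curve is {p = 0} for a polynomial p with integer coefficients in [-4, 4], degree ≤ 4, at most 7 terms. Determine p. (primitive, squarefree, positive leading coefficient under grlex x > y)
(a) deg p = 3.
(b) From the axis intercepts and sections: it meets the x-axis at x = 0 (among the integer gridlines); one y-axis crossing is at y = 0.
(c) Putting this together gives p.

2*x^3 + 2*x*y^2 - 3*y^3 + x^2 - 3*x*y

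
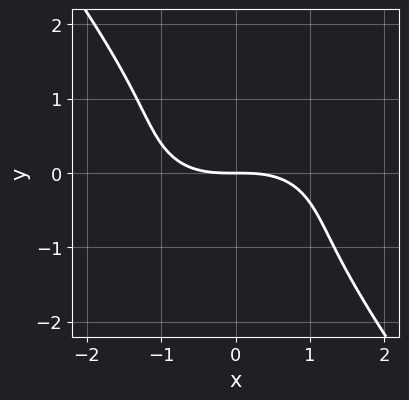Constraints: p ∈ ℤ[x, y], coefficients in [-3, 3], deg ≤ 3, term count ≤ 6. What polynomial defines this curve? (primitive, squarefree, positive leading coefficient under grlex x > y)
x^3 + 2*x*y^2 + 2*y^3 + 3*y

(a) Degree: the shape is more complex than any degree-2 curve, so deg p = 3.
(b) From the visible intercepts: it meets the y-axis at y = 0 (among the integer gridlines); it crosses the x-axis at the gridline x = 0.
(c) Assembling these constraints gives the stated polynomial.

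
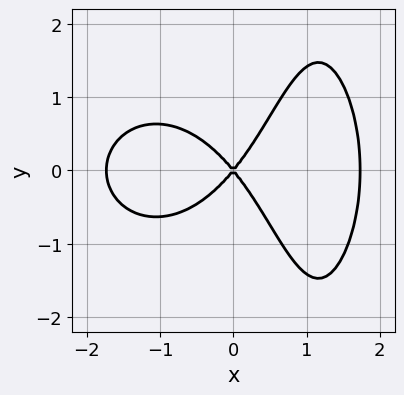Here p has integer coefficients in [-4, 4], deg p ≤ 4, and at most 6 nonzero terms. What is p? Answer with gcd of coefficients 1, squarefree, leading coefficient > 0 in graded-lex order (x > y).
x^4 + x^2*y^2 - 2*x*y^2 - 3*x^2 + 2*y^2

The degree is 4 — a generic line meets the curve in up to 4 points.
Symmetries: it's symmetric under y → −y, forcing even powers of y.
From the visible intercepts: it crosses the x-axis at the gridline x = 0; it crosses the y-axis at the gridline y = 0.
Putting this together gives p.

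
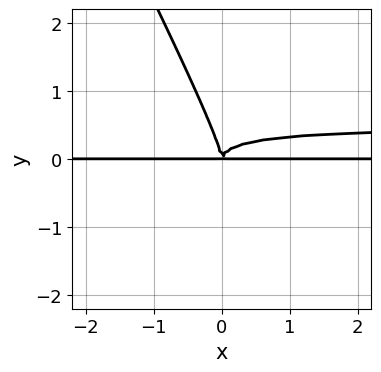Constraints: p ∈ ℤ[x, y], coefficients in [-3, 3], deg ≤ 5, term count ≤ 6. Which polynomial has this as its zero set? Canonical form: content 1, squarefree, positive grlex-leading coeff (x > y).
(a) deg p = 4. The shape is more complex than any degree-3 curve.
(b) Reading off the gridlines: the visible x-axis segment lies entirely on the curve.
(c) Assembling these constraints gives the stated polynomial.

2*x^2*y^2 + 3*x*y^3 + y^4 - x^2*y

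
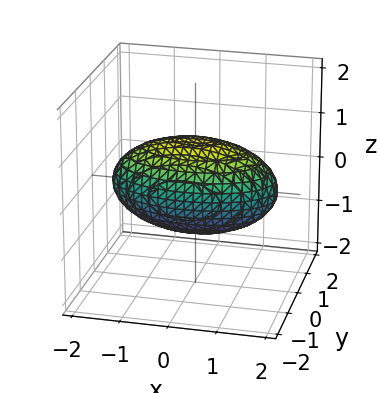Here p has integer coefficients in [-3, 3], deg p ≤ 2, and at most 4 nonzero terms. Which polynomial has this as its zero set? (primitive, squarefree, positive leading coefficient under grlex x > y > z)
(a) deg p = 2. A closed, bounded, convex surface; a quadric.
(b) Symmetries: mirror symmetry x ↦ −x ⇒ only even powers of x; it's symmetric under z → −z, forcing even powers of z; the y ↦ −y reflection is a symmetry, so y appears only in even powers.
(c) From the visible intercepts: the z-axis gridline crossings are at z ∈ {-1, 1}; the y-axis gridline crossings are at y ∈ {-1, 1}.
(d) Together with the visible shape, these determine p as stated.

x^2 + 3*y^2 + 3*z^2 - 3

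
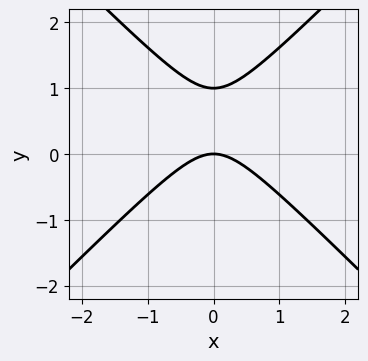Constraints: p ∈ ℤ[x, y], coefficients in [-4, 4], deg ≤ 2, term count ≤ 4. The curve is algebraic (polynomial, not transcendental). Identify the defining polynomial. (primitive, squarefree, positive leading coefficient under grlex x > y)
deg p = 2. The shape is more complex than any degree-1 curve.
Symmetries: it's symmetric under x → −x, forcing even powers of x.
Reading off the gridlines: among the integer gridlines, it crosses the y-axis at y ∈ {0, 1}; it crosses the x-axis at the gridline x = 0.
Putting this together gives p.

x^2 - y^2 + y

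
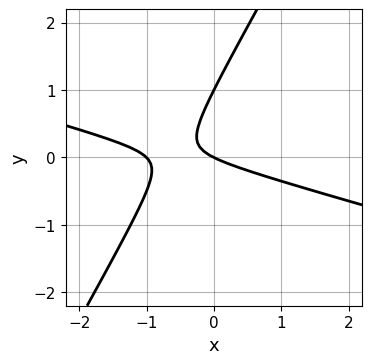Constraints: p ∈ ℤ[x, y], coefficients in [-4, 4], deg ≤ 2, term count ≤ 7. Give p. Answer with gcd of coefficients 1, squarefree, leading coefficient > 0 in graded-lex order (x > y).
(a) Degree: no degree-1 curve has this shape, so deg p = 2.
(b) From the axis intercepts and sections: the x-axis gridline crossings are at x ∈ {-1, 0}; the y-axis gridline crossings are at y ∈ {0, 1}.
(c) Fitting integer coefficients to these (and the overall shape) gives p.

x^2 + 3*x*y - 2*y^2 + x + 2*y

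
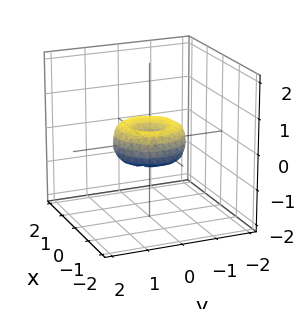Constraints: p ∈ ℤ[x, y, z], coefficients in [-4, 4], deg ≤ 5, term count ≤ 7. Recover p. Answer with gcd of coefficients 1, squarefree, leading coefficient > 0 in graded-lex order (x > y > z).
x^4 + 2*x^2*y^2 + y^4 - x^2 - y^2 + z^2

First, the degree is 4 — the shape is more complex than any degree-3 surface.
Next, symmetries: rotational symmetry about the z-axis ⇒ p depends on x, y only through x² + y².
Then, from the axis intercepts and sections: among the integer gridlines, it crosses the x-axis at x ∈ {-1, 0, 1}; among the integer gridlines, it crosses the y-axis at y ∈ {-1, 0, 1}; a circular section at z = 0 has radius exactly 1.
Finally, putting this together gives p.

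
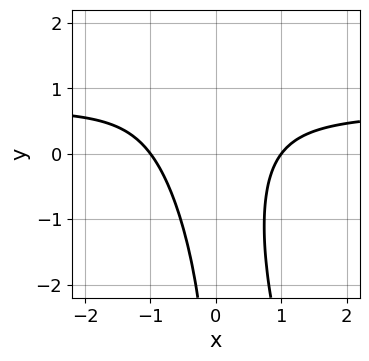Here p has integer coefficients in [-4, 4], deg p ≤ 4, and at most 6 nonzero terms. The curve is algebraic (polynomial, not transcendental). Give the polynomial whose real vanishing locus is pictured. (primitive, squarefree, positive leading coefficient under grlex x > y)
3*x^2*y + x*y^2 - 2*x^2 + 2

(a) Degree: a generic line meets the curve in up to 3 points, so deg p = 3.
(b) From the visible intercepts: it misses every integer gridline on the y-axis; the x-axis gridline crossings are at x ∈ {-1, 1}.
(c) The integer polynomial consistent with all of this is the stated p.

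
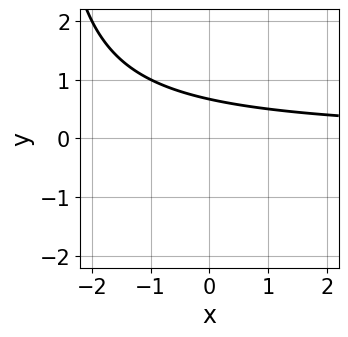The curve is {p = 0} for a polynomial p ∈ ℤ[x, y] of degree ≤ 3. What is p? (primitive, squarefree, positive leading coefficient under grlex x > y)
Degree: no degree-1 curve has this shape, so deg p = 2.
Against the integer gridlines: it misses every integer gridline on the x-axis.
Assembling these constraints gives the stated polynomial.

x*y + 3*y - 2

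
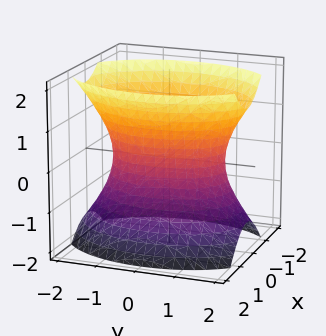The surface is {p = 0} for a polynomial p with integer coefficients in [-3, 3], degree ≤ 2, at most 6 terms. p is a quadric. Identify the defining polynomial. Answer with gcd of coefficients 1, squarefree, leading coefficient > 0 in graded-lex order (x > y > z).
2*x^2 + y^2 - z^2 - 2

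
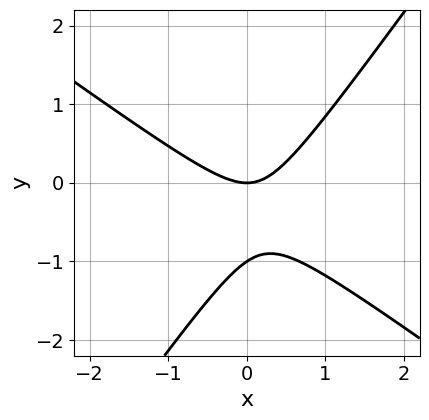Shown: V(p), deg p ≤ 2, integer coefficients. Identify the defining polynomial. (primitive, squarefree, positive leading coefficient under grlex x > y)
3*x^2 + 2*x*y - 3*y^2 - 3*y

First, degree: a generic line meets the curve in up to 2 points, so deg p = 2.
Next, from the visible intercepts: among the integer gridlines, it crosses the y-axis at y ∈ {-1, 0}; it meets the x-axis at x = 0 (among the integer gridlines).
Finally, the integer polynomial consistent with all of this is the stated p.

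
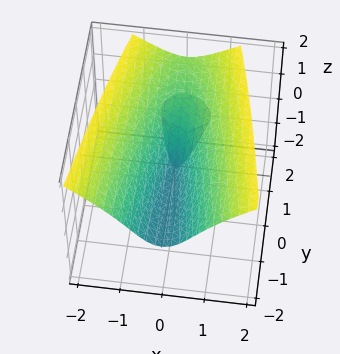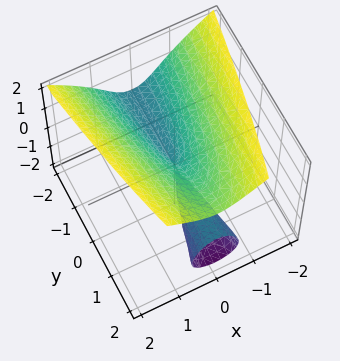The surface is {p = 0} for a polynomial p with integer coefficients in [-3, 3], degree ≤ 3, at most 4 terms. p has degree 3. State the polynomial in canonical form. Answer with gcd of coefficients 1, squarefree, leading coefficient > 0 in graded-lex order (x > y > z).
(a) There are 2 components.
(b) The degree is 3 — no degree-2 surface has this shape.
(c) Checking where it meets the axes: it meets the z-axis at z = 0 (among the integer gridlines); every point of the y-axis in the box is on the surface; one x-axis crossing is at x = 0.
(d) Assembling these constraints gives the stated polynomial.

z^3 - 3*x^2 - y*z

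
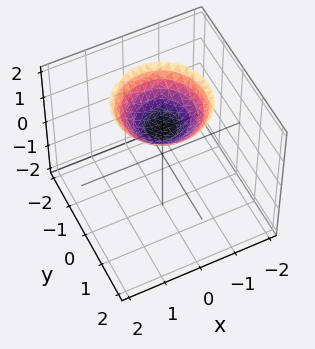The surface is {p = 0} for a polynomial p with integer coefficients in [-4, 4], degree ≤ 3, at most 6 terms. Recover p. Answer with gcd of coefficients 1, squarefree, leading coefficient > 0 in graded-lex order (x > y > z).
2*x^2 + 2*y^2 - 3*z + 3

1. deg p = 2. No degree-1 surface has this shape.
2. Symmetries: rotational symmetry about the z-axis ⇒ p depends on x, y only through x² + y².
3. From the visible intercepts: the surface avoids every integer x-axis point in the box; it crosses the z-axis at the gridline z = 1.
4. Together with the visible shape, these determine p as stated.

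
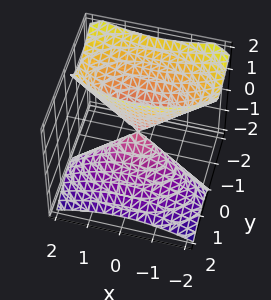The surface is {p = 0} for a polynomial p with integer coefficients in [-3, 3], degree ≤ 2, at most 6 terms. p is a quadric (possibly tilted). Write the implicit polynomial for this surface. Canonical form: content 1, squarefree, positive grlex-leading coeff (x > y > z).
x^2 + 3*y^2 + 3*y*z - z^2

First, there are 2 components.
Then, degree: a generic line meets the surface in up to 2 points, so deg p = 2.
Then, from the visible intercepts: it meets the z-axis at z = 0 (among the integer gridlines); it meets the y-axis at y = 0 (among the integer gridlines).
Finally, matching integer coefficients to the picture gives p.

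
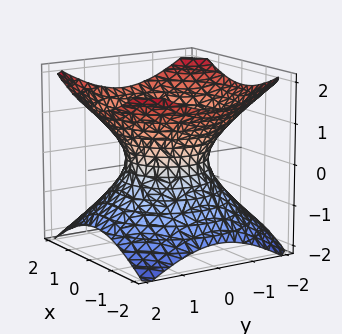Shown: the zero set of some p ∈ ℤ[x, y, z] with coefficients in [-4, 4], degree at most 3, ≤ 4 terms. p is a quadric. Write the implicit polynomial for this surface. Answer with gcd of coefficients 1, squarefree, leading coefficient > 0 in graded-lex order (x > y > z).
1. deg p = 2. An hourglass — one-sheet hyperboloid; a quadric.
2. Symmetry: every cross-section ⟂ z is a circle, so x, y appear only via x² + y²; mirror symmetry z ↦ −z ⇒ only even powers of z.
3. Observable constraints: among the integer gridlines, it crosses the y-axis at y ∈ {-1, 1}; a circular section at z = 1 has radius between 1 and 2.
4. Fitting integer coefficients to these (and the overall shape) gives p. Check: (1, 0, 0) on the x-axis lies on the surface, and p(1, 0, 0) = 0. ✓

2*x^2 + 2*y^2 - 3*z^2 - 2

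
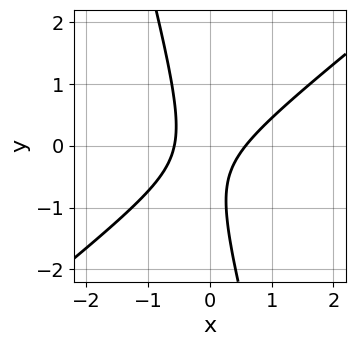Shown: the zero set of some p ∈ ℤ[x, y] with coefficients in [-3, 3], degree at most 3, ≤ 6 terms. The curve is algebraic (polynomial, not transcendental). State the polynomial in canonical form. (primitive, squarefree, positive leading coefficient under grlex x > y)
3*x^2 - 3*x*y - y^2 - y - 1

(a) Degree: a generic line meets the curve in up to 2 points, so deg p = 2.
(b) From the axis intercepts and sections: it misses every integer gridline on the y-axis.
(c) Assembling these constraints gives the stated polynomial.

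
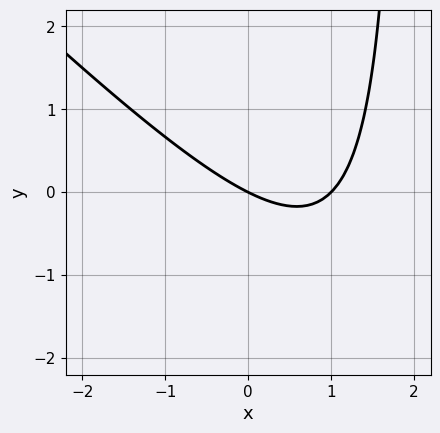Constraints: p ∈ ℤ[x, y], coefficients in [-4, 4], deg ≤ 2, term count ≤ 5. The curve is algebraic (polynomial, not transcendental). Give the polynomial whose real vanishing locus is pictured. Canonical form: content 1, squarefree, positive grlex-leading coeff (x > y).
1. deg p = 2.
2. Checking where it meets the axes: the x-axis gridline crossings are at x ∈ {0, 1}; it meets the y-axis at y = 0 (among the integer gridlines).
3. Together with the visible shape, these determine p as stated.

x^2 + x*y - x - 2*y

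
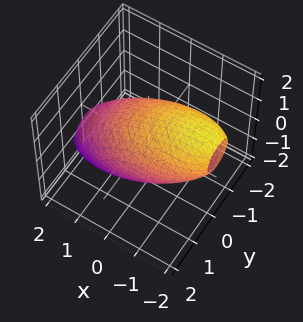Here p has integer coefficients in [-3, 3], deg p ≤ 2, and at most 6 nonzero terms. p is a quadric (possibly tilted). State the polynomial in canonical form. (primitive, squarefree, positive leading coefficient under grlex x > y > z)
First, the degree is 2 — the shape is more complex than any degree-1 surface.
Finally, the integer polynomial consistent with all of this is the stated p.

x^2 + 2*x*z + 2*y^2 + 2*z^2 - 3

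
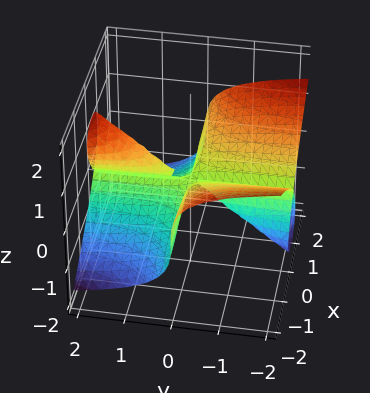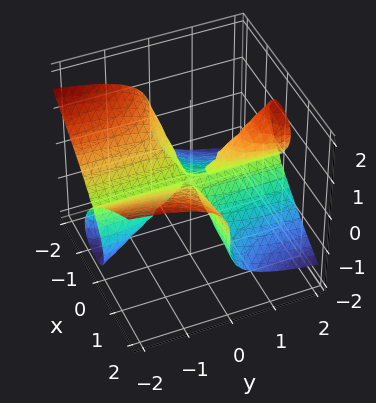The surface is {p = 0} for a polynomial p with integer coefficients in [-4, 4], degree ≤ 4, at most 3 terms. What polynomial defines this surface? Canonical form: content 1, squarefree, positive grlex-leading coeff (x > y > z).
First, I count 2 distinct pieces.
Next, deg p = 3.
Then, reading off the gridlines: every point of the x-axis in the box is on the surface; the visible y-axis segment lies entirely on the surface.
Finally, these observations pin down the coefficients.

2*x^2*y - 2*y*z^2 + 3*z^3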